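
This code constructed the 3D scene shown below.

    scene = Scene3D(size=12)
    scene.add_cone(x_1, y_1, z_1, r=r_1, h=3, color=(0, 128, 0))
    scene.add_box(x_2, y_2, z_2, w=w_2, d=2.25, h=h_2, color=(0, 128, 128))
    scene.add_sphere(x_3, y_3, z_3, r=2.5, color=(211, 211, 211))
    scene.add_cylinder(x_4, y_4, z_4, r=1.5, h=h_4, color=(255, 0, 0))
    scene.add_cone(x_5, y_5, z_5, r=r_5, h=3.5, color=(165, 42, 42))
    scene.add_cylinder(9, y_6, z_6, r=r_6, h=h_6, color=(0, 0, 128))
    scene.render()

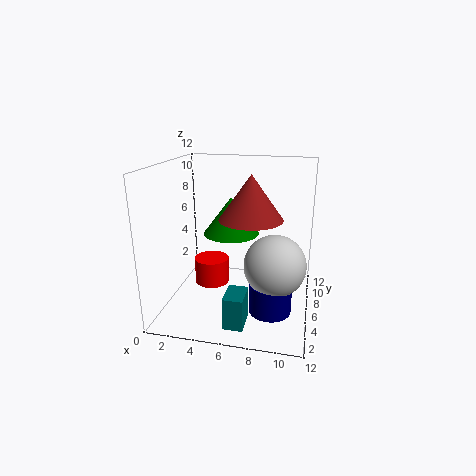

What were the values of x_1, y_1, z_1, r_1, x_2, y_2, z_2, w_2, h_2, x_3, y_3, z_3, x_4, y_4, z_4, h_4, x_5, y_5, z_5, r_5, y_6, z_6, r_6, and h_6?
x_1 = 5.5
y_1 = 5.75
z_1 = 6.5
r_1 = 2.25
x_2 = 6
y_2 = 0.75
z_2 = 0.75
w_2 = 1.5
h_2 = 2.5
x_3 = 9.25
y_3 = 5
z_3 = 4.25
x_4 = 3.5
y_4 = 6.5
z_4 = 1.5
h_4 = 2.25
x_5 = 7.25
y_5 = 5
z_5 = 8
r_5 = 2.5
y_6 = 4.75
z_6 = 0.25
r_6 = 1.75
h_6 = 2.5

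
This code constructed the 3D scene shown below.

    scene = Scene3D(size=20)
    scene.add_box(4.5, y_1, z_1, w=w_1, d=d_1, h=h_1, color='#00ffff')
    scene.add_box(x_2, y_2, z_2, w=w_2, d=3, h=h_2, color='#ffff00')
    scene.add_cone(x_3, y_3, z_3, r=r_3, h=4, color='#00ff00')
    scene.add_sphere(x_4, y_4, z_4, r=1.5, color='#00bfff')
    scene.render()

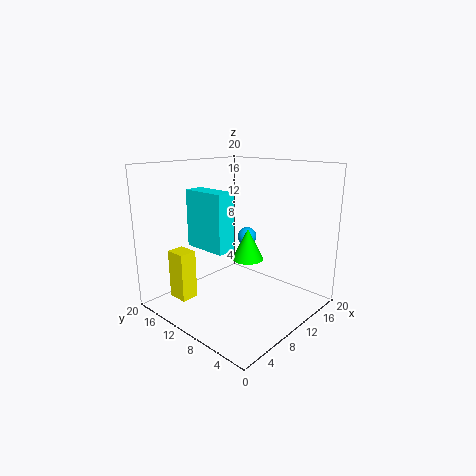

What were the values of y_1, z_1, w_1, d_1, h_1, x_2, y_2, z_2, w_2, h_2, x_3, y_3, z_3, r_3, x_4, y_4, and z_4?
y_1 = 8, z_1 = 9.5, w_1 = 2.5, d_1 = 6, h_1 = 7.5, x_2 = 3.5, y_2 = 14.5, z_2 = 1, w_2 = 2.5, h_2 = 7, x_3 = 8, y_3 = 6.5, z_3 = 8.5, r_3 = 2, x_4 = 16, y_4 = 13.5, z_4 = 8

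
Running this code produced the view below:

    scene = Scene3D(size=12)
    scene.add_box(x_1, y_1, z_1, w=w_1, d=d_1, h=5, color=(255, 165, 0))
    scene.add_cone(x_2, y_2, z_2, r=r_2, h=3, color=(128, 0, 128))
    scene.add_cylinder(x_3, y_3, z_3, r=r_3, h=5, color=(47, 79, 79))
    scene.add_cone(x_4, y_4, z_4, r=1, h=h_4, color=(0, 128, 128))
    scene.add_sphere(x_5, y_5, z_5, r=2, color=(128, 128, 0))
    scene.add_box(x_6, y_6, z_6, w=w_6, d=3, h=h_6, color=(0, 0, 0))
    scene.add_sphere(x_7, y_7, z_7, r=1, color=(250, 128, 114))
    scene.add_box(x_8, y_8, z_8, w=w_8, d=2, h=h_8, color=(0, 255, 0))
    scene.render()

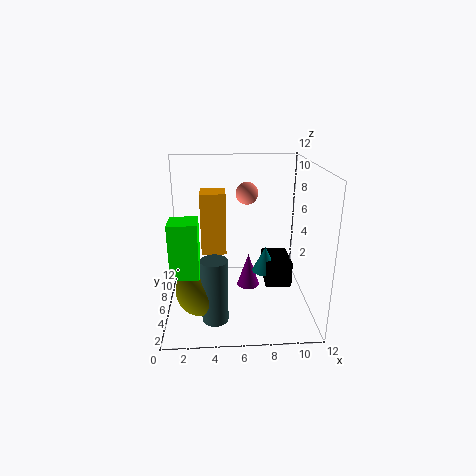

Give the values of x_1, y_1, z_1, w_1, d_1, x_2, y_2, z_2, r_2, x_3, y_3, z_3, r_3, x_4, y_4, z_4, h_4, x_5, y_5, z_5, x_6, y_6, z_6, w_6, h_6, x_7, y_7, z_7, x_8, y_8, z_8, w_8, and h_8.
x_1 = 3; y_1 = 5; z_1 = 5; w_1 = 2; d_1 = 2; x_2 = 7; y_2 = 7; z_2 = 1; r_2 = 1; x_3 = 4; y_3 = 2; z_3 = 1; r_3 = 1; x_4 = 8; y_4 = 4; z_4 = 4; h_4 = 2; x_5 = 3; y_5 = 3; z_5 = 3; x_6 = 8; y_6 = 3; z_6 = 3; w_6 = 2; h_6 = 2; x_7 = 7; y_7 = 9; z_7 = 9; x_8 = 1; y_8 = 1; z_8 = 5; w_8 = 2; h_8 = 4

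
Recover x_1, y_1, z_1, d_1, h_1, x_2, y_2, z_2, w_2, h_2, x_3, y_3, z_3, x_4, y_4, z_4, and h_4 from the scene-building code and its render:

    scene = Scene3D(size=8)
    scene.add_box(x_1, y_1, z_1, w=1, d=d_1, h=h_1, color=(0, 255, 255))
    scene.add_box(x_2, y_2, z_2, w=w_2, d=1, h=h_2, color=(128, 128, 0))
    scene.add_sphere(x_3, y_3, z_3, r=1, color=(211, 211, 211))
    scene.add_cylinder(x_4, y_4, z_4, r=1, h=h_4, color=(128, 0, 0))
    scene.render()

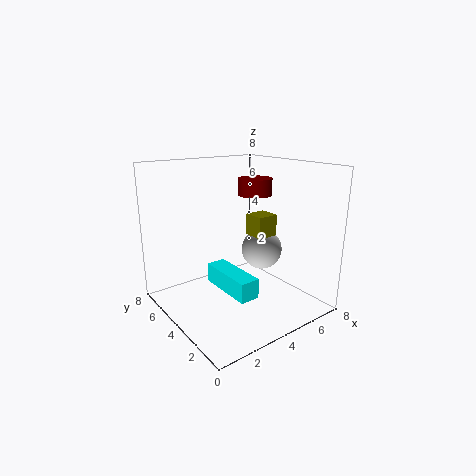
x_1 = 2
y_1 = 1
z_1 = 2
d_1 = 3
h_1 = 1
x_2 = 3
y_2 = 1
z_2 = 5
w_2 = 1
h_2 = 1
x_3 = 4
y_3 = 2
z_3 = 4
x_4 = 6
y_4 = 5
z_4 = 6
h_4 = 1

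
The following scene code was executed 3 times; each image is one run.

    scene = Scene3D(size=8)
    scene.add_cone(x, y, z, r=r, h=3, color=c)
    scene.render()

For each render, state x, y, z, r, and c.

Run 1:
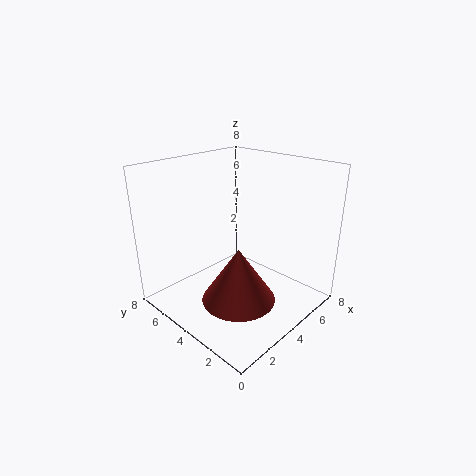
x = 3; y = 3; z = 1; r = 2; c = 'brown'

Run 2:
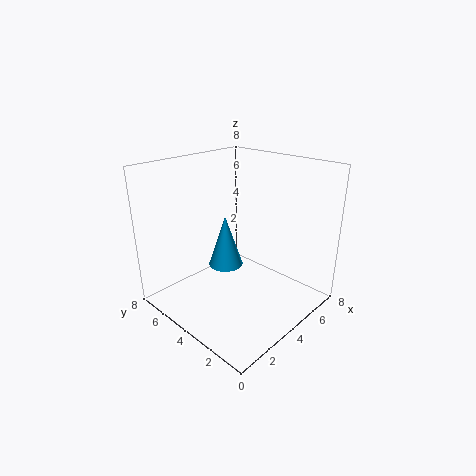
x = 4; y = 5; z = 2; r = 1; c = 'deepskyblue'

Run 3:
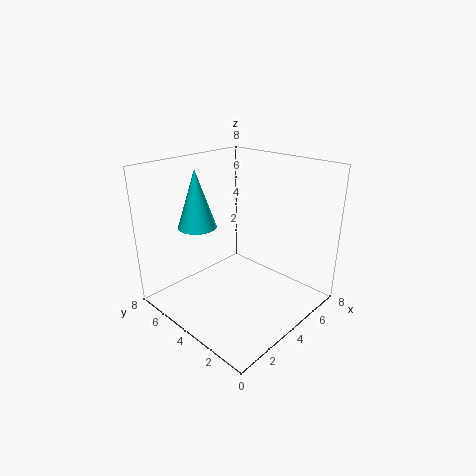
x = 2; y = 5; z = 5; r = 1; c = 'cyan'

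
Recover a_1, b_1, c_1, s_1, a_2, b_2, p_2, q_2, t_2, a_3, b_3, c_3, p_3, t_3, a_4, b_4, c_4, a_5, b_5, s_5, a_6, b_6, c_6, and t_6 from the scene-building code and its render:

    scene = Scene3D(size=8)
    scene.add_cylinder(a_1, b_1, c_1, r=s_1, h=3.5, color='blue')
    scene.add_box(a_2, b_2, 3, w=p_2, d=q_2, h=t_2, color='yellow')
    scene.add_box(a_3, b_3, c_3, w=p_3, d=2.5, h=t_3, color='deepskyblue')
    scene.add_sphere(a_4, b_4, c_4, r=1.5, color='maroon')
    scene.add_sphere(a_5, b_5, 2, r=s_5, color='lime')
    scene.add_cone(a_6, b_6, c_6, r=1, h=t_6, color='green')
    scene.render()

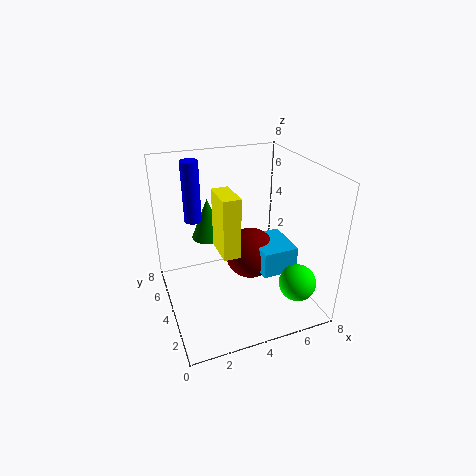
a_1 = 2; b_1 = 6; c_1 = 4.5; s_1 = 0.5; a_2 = 3; b_2 = 3.5; p_2 = 1; q_2 = 2; t_2 = 3.5; a_3 = 5; b_3 = 2.5; c_3 = 2; p_3 = 2; t_3 = 1.5; a_4 = 5; b_4 = 4.5; c_4 = 2.5; a_5 = 6.5; b_5 = 1.5; s_5 = 1; a_6 = 3; b_6 = 6.5; c_6 = 3; t_6 = 2.5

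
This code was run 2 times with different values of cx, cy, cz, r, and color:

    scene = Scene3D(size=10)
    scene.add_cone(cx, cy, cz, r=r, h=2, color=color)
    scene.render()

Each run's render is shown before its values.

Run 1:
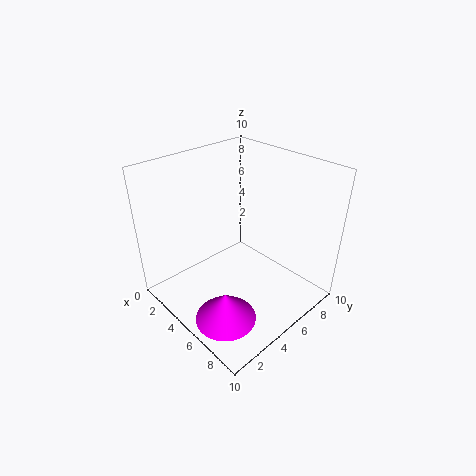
cx = 7; cy = 2; cz = 1; r = 2; color = 'magenta'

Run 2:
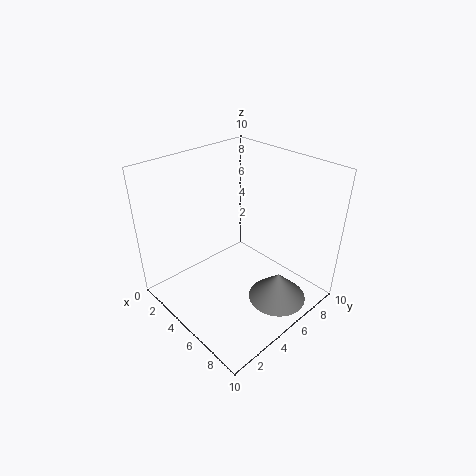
cx = 8; cy = 6; cz = 1; r = 2; color = 'gray'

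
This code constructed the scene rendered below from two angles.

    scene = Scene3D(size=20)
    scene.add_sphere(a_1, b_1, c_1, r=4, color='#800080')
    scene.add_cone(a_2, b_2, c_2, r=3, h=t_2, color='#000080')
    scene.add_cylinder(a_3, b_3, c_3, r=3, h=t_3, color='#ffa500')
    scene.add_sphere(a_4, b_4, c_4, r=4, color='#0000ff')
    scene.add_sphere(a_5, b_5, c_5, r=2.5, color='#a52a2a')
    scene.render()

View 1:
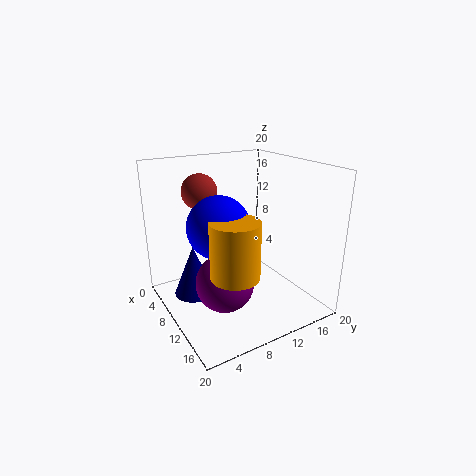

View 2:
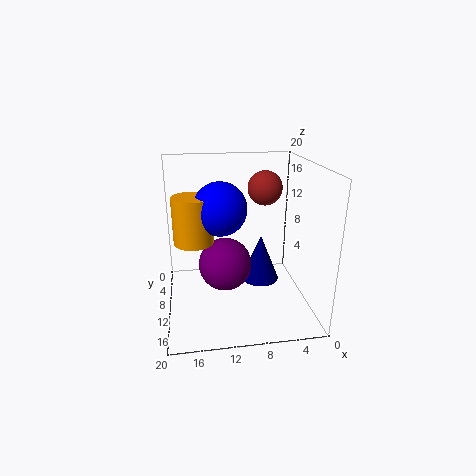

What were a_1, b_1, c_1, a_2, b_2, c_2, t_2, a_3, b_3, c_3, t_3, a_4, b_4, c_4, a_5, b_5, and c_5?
a_1 = 11.5
b_1 = 7
c_1 = 4.5
a_2 = 5.5
b_2 = 5
c_2 = 0.5
t_2 = 7.5
a_3 = 16
b_3 = 6
c_3 = 8
t_3 = 7
a_4 = 12
b_4 = 6
c_4 = 13
a_5 = 5.5
b_5 = 6.5
c_5 = 16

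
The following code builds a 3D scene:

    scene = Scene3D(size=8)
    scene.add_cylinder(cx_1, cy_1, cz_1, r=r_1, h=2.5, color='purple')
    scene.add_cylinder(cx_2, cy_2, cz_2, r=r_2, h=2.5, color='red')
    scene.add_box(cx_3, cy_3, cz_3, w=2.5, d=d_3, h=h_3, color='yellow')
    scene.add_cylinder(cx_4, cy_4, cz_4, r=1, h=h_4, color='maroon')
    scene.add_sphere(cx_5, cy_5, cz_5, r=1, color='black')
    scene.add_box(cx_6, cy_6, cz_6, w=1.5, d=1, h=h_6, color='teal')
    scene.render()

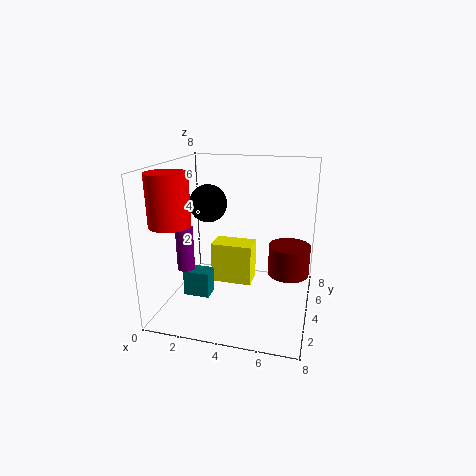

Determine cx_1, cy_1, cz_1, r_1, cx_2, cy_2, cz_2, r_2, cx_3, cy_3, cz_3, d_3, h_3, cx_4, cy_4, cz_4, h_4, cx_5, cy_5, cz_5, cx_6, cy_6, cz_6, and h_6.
cx_1 = 1; cy_1 = 3.5; cz_1 = 2; r_1 = 0.5; cx_2 = 1.5; cy_2 = 1; cz_2 = 5.5; r_2 = 1; cx_3 = 2; cy_3 = 5; cz_3 = 0.5; d_3 = 1.5; h_3 = 2.5; cx_4 = 7; cy_4 = 2.5; cz_4 = 3; h_4 = 1.5; cx_5 = 2.5; cy_5 = 3.5; cz_5 = 6; cx_6 = 1; cy_6 = 3; cz_6 = 0.5; h_6 = 1.5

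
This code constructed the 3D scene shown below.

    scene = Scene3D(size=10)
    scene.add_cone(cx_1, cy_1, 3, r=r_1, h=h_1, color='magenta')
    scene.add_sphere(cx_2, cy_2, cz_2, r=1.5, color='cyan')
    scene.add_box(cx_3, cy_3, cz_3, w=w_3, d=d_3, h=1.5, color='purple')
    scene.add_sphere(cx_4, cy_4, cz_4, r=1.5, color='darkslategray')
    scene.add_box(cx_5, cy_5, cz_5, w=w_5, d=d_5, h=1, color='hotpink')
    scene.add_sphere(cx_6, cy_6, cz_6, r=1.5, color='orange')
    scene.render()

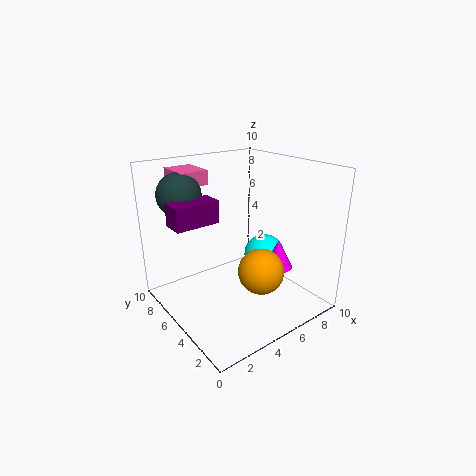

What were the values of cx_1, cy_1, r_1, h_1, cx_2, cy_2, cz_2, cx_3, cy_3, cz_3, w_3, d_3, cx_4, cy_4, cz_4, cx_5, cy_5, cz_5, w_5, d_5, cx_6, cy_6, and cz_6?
cx_1 = 7
cy_1 = 3
r_1 = 1
h_1 = 2
cx_2 = 7.5
cy_2 = 5
cz_2 = 3
cx_3 = 0.5
cy_3 = 5
cz_3 = 6.5
w_3 = 3
d_3 = 1.5
cx_4 = 2
cy_4 = 7.5
cz_4 = 8
cx_5 = 2
cy_5 = 7
cz_5 = 8.5
w_5 = 2
d_5 = 2.5
cx_6 = 5
cy_6 = 2.5
cz_6 = 3.5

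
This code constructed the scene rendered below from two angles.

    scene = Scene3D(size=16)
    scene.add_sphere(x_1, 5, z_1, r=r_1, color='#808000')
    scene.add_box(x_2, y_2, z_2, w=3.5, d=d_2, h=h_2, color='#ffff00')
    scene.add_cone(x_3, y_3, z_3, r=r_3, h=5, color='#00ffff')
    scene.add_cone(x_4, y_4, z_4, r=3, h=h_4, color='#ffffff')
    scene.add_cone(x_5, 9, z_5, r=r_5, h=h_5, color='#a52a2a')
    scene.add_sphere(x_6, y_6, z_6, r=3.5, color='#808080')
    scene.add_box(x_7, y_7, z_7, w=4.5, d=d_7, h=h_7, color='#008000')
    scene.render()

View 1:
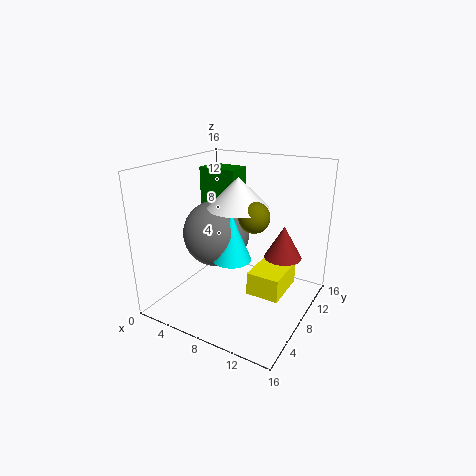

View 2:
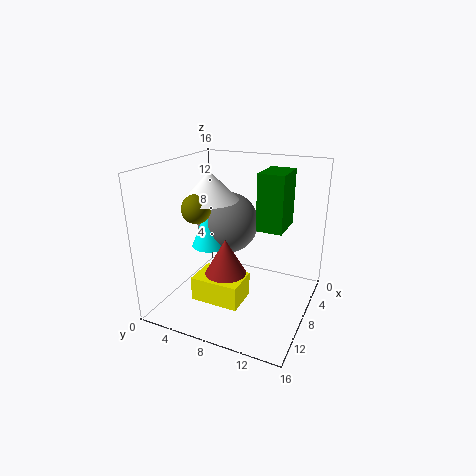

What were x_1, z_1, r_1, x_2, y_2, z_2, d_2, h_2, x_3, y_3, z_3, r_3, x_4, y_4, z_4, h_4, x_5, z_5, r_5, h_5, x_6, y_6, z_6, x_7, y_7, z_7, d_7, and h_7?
x_1 = 11.5
z_1 = 12
r_1 = 1.5
x_2 = 10.5
y_2 = 5.5
z_2 = 3
d_2 = 5
h_2 = 2.5
x_3 = 9
y_3 = 5
z_3 = 7
r_3 = 2
x_4 = 9.5
y_4 = 5.5
z_4 = 12.5
h_4 = 3
x_5 = 13
z_5 = 6.5
r_5 = 2
h_5 = 3.5
x_6 = 6.5
y_6 = 6
z_6 = 9
x_7 = 2
y_7 = 9.5
z_7 = 8.5
d_7 = 3
h_7 = 6.5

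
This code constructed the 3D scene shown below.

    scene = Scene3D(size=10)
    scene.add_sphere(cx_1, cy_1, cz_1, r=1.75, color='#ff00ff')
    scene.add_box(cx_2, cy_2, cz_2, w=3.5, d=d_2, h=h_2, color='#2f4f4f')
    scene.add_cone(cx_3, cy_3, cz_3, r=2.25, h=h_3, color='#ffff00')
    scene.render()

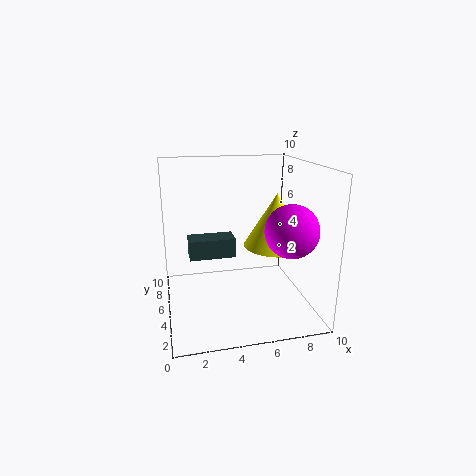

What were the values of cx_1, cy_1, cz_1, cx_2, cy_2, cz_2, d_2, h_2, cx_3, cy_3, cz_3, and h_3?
cx_1 = 8
cy_1 = 2.75
cz_1 = 6
cx_2 = 1.75
cy_2 = 6.75
cz_2 = 2.75
d_2 = 1.75
h_2 = 1.5
cx_3 = 7.75
cy_3 = 5
cz_3 = 4.25
h_3 = 3.75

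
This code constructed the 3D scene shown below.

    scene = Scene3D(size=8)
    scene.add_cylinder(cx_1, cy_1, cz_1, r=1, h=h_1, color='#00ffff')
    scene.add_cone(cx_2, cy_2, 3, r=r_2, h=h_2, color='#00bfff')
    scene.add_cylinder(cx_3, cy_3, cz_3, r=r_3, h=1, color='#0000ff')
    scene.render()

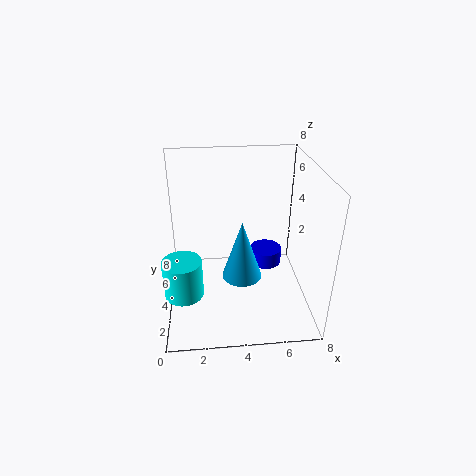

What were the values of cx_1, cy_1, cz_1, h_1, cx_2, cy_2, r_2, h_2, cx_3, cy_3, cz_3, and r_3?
cx_1 = 1; cy_1 = 2; cz_1 = 2; h_1 = 2; cx_2 = 4; cy_2 = 2; r_2 = 1; h_2 = 3; cx_3 = 6; cy_3 = 6; cz_3 = 1; r_3 = 1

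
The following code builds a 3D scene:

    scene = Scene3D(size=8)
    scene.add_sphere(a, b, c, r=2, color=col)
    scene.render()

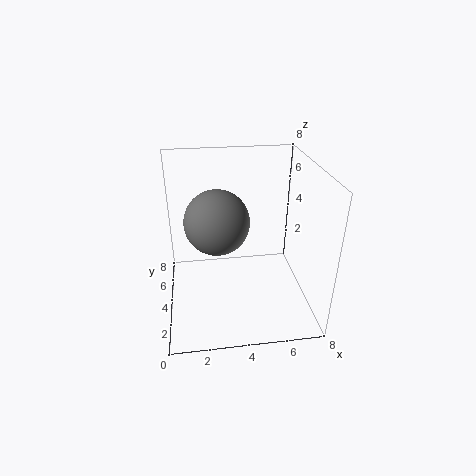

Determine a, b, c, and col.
a = 3; b = 6; c = 4; col = 'gray'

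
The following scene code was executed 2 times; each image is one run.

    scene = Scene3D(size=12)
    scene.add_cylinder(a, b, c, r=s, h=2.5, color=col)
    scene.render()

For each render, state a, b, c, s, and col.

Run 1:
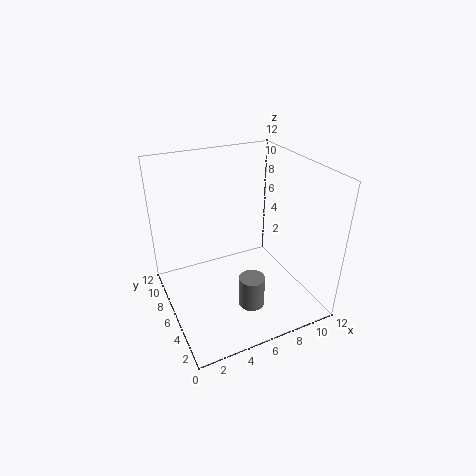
a = 5.5
b = 2.5
c = 2
s = 1
col = 'gray'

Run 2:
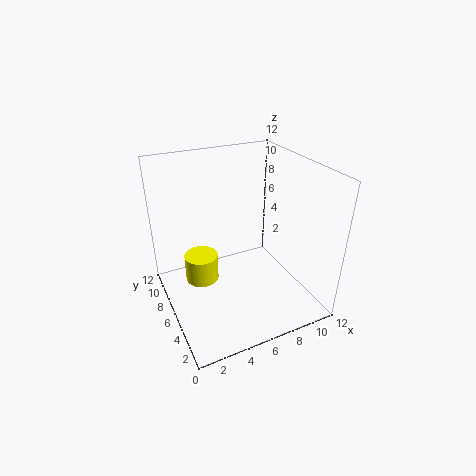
a = 3.5
b = 8.5
c = 1
s = 1.5
col = 'yellow'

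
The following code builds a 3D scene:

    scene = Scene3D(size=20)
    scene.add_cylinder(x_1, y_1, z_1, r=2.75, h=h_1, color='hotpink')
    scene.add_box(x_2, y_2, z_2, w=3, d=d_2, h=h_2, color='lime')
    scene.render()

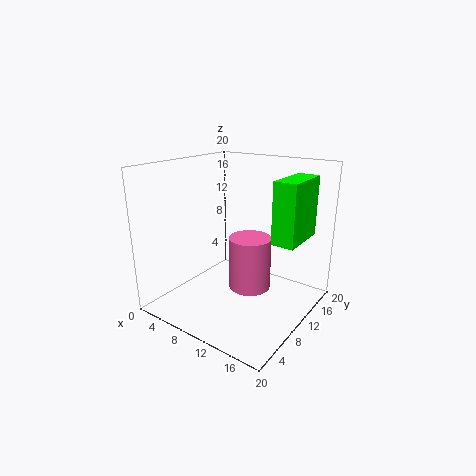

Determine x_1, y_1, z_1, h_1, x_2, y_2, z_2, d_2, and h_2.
x_1 = 13, y_1 = 8.5, z_1 = 4.25, h_1 = 7, x_2 = 15.75, y_2 = 9, z_2 = 10.75, d_2 = 6.75, h_2 = 8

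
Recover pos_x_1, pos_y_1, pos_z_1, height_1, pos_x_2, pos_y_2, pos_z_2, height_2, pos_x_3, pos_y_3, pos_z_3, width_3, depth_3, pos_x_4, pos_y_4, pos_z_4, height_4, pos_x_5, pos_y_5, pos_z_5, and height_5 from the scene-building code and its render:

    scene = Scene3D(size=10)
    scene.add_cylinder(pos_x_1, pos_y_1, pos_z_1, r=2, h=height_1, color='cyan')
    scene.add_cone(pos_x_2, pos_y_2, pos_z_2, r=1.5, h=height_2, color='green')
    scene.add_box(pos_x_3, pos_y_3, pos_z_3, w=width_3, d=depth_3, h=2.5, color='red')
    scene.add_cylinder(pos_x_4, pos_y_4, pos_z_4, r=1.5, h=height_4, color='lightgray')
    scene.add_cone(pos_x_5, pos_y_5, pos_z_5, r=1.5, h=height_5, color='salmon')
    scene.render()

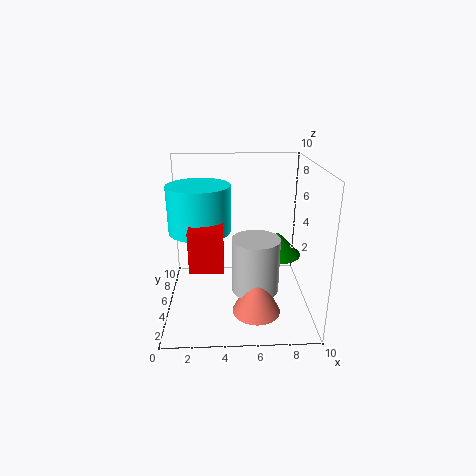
pos_x_1 = 2.5; pos_y_1 = 4; pos_z_1 = 6; height_1 = 3; pos_x_2 = 7.5; pos_y_2 = 3.5; pos_z_2 = 4.5; height_2 = 1.5; pos_x_3 = 2; pos_y_3 = 1; pos_z_3 = 4.5; width_3 = 2; depth_3 = 3; pos_x_4 = 6; pos_y_4 = 2.5; pos_z_4 = 2.5; height_4 = 3.5; pos_x_5 = 6; pos_y_5 = 1.5; pos_z_5 = 1.5; height_5 = 3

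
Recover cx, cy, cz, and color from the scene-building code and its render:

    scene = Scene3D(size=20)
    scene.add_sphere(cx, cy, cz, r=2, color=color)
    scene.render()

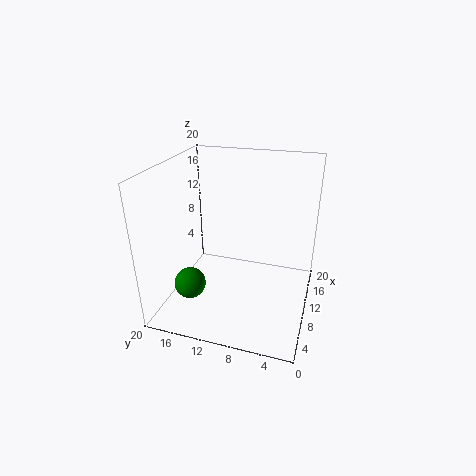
cx = 3.5
cy = 14.5
cz = 6
color = 'green'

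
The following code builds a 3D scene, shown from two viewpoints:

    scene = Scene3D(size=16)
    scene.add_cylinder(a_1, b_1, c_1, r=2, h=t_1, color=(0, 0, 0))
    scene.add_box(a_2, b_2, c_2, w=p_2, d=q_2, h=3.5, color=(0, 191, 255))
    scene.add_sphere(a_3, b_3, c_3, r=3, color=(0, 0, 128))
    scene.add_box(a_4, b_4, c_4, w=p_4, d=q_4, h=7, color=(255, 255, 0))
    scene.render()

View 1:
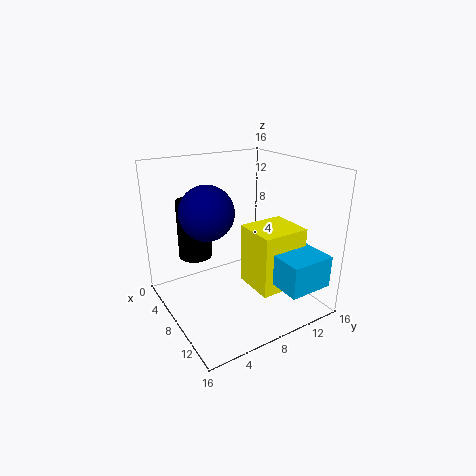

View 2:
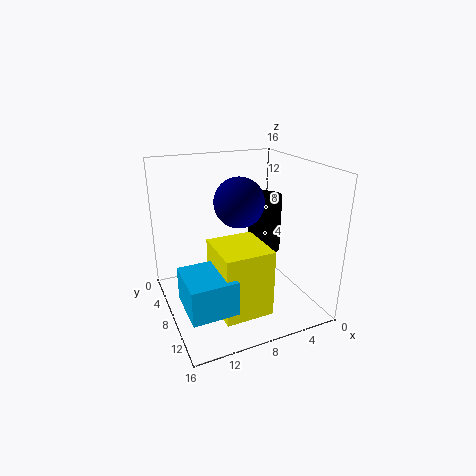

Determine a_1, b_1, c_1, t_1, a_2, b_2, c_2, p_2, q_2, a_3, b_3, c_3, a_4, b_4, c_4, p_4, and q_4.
a_1 = 3
b_1 = 5
c_1 = 4.5
t_1 = 7
a_2 = 11
b_2 = 10
c_2 = 3.5
p_2 = 4.5
q_2 = 5
a_3 = 6.5
b_3 = 5
c_3 = 11
a_4 = 7
b_4 = 9
c_4 = 2
p_4 = 5
q_4 = 5.5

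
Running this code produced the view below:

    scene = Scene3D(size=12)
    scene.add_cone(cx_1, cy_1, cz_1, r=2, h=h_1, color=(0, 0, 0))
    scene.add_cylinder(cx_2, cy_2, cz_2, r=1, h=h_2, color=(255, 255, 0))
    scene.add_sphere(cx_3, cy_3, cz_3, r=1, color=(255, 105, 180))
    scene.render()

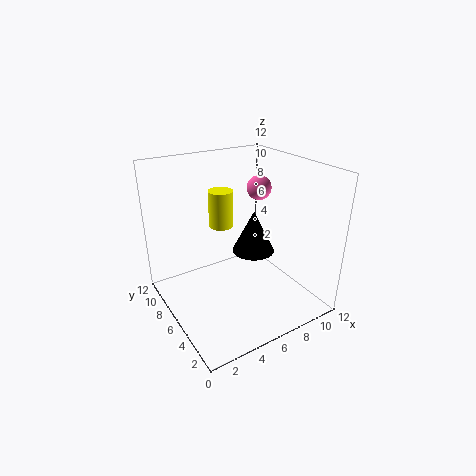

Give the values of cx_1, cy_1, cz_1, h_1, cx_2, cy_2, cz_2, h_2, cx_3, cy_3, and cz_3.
cx_1 = 9, cy_1 = 8, cz_1 = 3, h_1 = 4, cx_2 = 5, cy_2 = 7, cz_2 = 7, h_2 = 3, cx_3 = 8, cy_3 = 6, cz_3 = 10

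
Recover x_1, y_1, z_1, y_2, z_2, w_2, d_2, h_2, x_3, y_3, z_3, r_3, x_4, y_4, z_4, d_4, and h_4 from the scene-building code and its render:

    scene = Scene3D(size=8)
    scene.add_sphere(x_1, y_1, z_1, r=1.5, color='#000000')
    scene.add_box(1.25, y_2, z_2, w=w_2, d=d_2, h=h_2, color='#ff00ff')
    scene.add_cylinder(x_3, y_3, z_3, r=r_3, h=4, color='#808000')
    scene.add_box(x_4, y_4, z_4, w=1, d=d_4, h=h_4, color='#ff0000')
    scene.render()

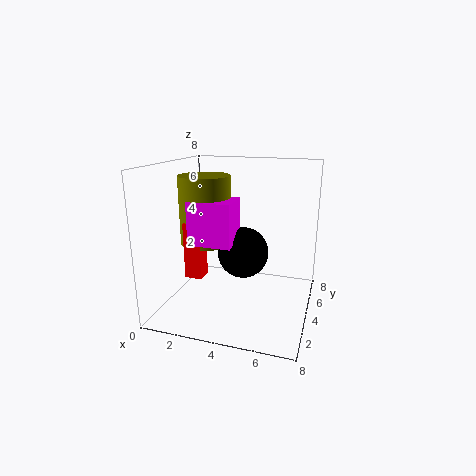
x_1 = 4; y_1 = 5; z_1 = 2.75; y_2 = 3.25; z_2 = 3.5; w_2 = 2.5; d_2 = 2; h_2 = 2.5; x_3 = 1.75; y_3 = 4.75; z_3 = 3.25; r_3 = 1.5; x_4 = 1; y_4 = 3.25; z_4 = 1.5; d_4 = 1; h_4 = 3.25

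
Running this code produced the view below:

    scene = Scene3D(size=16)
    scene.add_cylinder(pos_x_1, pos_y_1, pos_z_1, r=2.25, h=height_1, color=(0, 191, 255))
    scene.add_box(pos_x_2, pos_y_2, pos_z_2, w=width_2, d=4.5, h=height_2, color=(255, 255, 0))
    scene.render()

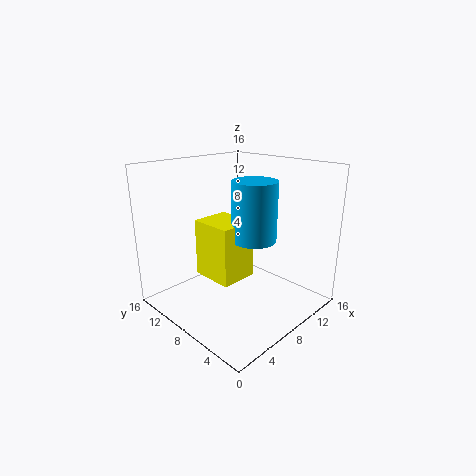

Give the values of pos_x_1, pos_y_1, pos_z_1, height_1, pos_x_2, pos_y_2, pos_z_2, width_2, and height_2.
pos_x_1 = 7; pos_y_1 = 4.75; pos_z_1 = 9; height_1 = 6; pos_x_2 = 3.5; pos_y_2 = 5.25; pos_z_2 = 4.75; width_2 = 4; height_2 = 6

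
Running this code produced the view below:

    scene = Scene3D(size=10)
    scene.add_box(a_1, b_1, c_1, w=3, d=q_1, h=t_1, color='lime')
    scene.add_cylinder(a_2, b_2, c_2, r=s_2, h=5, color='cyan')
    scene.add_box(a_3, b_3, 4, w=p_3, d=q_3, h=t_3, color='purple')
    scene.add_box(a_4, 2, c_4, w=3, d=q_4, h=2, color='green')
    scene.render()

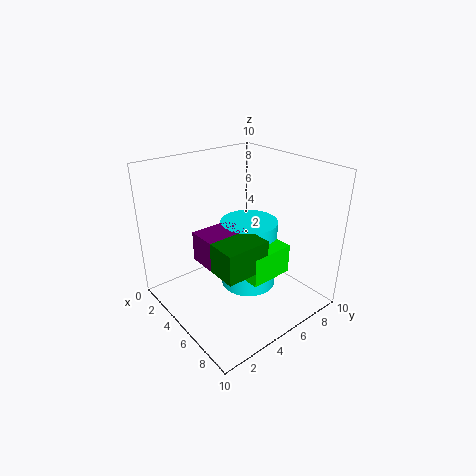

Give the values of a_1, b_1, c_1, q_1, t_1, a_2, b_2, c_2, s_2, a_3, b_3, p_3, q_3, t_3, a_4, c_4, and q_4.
a_1 = 5; b_1 = 4; c_1 = 3; q_1 = 3; t_1 = 2; a_2 = 5; b_2 = 6; c_2 = 1; s_2 = 2; a_3 = 4; b_3 = 2; p_3 = 2; q_3 = 3; t_3 = 2; a_4 = 5; c_4 = 4; q_4 = 3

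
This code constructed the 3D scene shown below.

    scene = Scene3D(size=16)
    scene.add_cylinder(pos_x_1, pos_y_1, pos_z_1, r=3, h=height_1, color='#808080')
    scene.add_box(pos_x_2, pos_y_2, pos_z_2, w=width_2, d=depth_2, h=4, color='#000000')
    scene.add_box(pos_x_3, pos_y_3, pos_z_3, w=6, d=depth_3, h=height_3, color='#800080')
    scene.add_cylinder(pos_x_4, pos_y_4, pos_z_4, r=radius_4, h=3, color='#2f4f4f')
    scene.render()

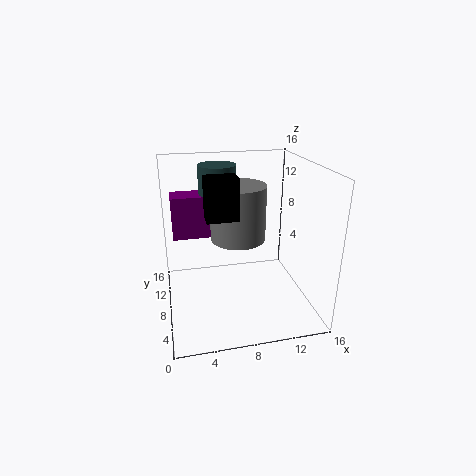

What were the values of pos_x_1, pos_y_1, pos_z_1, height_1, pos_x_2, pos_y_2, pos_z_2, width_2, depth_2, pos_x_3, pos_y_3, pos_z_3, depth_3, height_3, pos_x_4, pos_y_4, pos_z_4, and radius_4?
pos_x_1 = 8, pos_y_1 = 8, pos_z_1 = 8, height_1 = 6, pos_x_2 = 4, pos_y_2 = 3, pos_z_2 = 12, width_2 = 3, depth_2 = 2, pos_x_3 = 1, pos_y_3 = 11, pos_z_3 = 7, depth_3 = 3, height_3 = 5, pos_x_4 = 6, pos_y_4 = 9, pos_z_4 = 13, radius_4 = 2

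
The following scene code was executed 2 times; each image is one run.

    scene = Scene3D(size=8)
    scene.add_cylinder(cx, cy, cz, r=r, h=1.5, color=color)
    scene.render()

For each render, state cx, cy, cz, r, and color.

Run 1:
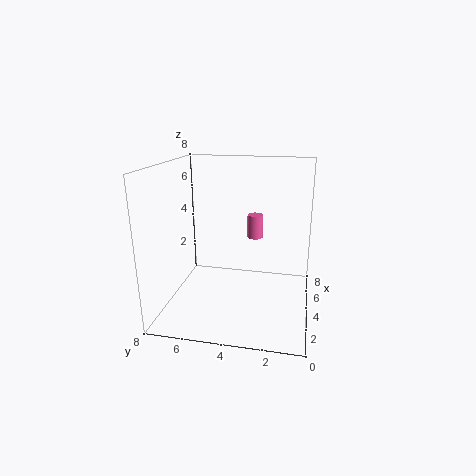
cx = 7
cy = 3.5
cz = 3
r = 0.5
color = 'hotpink'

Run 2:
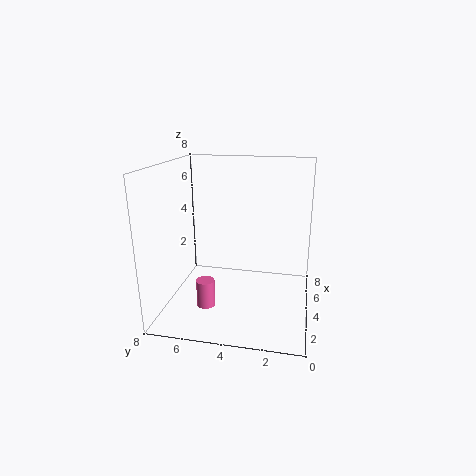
cx = 2.5
cy = 5.5
cz = 0.5
r = 0.5
color = 'hotpink'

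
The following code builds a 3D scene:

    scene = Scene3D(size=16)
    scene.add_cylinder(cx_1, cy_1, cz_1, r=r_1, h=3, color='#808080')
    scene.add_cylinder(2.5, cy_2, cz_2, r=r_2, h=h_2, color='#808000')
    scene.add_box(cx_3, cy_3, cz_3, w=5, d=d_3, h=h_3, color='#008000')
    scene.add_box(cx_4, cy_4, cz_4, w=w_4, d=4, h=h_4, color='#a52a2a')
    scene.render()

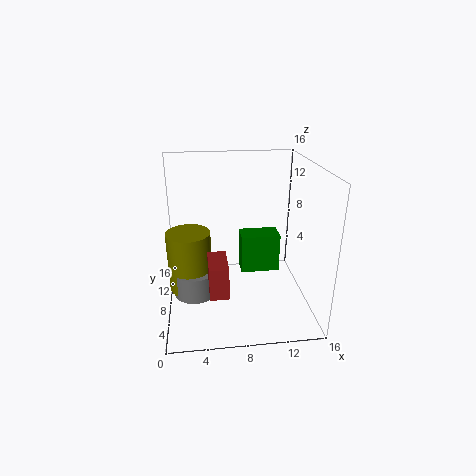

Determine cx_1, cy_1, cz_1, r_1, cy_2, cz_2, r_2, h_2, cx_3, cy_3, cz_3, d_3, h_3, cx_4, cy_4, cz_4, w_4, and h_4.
cx_1 = 3; cy_1 = 8.5; cz_1 = 1; r_1 = 2.5; cy_2 = 9; cz_2 = 1.5; r_2 = 2.5; h_2 = 7; cx_3 = 9; cy_3 = 12; cz_3 = 1; d_3 = 3; h_3 = 5; cx_4 = 4.5; cy_4 = 3; cz_4 = 3.5; w_4 = 2; h_4 = 3.5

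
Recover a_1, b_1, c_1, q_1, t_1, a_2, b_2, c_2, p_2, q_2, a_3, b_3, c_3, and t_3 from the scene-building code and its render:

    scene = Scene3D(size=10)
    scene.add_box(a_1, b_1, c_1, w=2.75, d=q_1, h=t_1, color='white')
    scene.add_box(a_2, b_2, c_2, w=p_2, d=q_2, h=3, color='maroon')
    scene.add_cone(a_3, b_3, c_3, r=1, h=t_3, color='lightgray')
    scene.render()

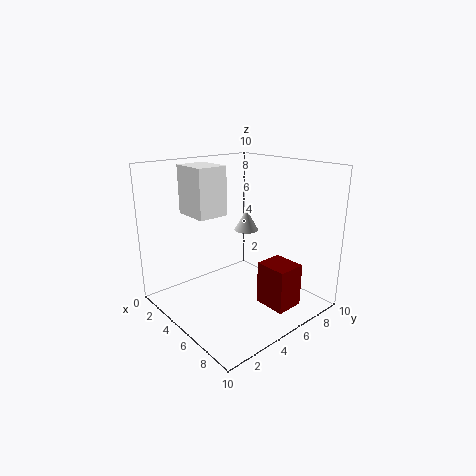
a_1 = 0.75
b_1 = 3
c_1 = 6.25
q_1 = 2.25
t_1 = 3.5
a_2 = 6.5
b_2 = 5.5
c_2 = 0.5
p_2 = 2.25
q_2 = 2
a_3 = 2
b_3 = 8.5
c_3 = 4
t_3 = 1.75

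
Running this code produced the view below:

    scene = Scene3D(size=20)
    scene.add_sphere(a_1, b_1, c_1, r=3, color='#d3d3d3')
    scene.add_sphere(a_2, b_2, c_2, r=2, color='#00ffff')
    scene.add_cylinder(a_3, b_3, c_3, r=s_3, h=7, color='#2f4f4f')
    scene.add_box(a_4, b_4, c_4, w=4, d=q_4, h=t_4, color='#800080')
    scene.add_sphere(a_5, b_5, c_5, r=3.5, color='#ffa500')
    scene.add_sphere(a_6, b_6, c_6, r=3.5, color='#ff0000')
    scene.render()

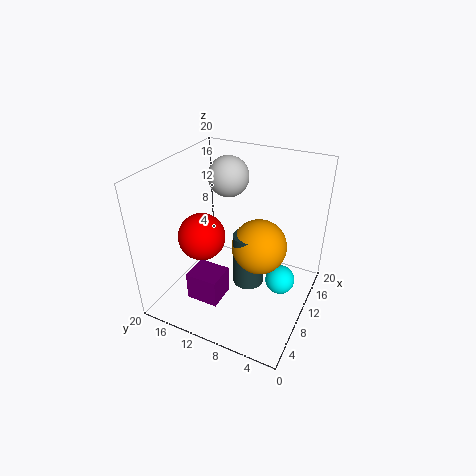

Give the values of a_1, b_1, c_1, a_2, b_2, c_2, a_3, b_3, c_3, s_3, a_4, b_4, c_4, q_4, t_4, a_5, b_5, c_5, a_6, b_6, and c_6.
a_1 = 15
b_1 = 14
c_1 = 16.5
a_2 = 10
b_2 = 3.5
c_2 = 5
a_3 = 7
b_3 = 7
c_3 = 6
s_3 = 2
a_4 = 4
b_4 = 10.5
c_4 = 2
q_4 = 4.5
t_4 = 4
a_5 = 8
b_5 = 6
c_5 = 11
a_6 = 10
b_6 = 16
c_6 = 8.5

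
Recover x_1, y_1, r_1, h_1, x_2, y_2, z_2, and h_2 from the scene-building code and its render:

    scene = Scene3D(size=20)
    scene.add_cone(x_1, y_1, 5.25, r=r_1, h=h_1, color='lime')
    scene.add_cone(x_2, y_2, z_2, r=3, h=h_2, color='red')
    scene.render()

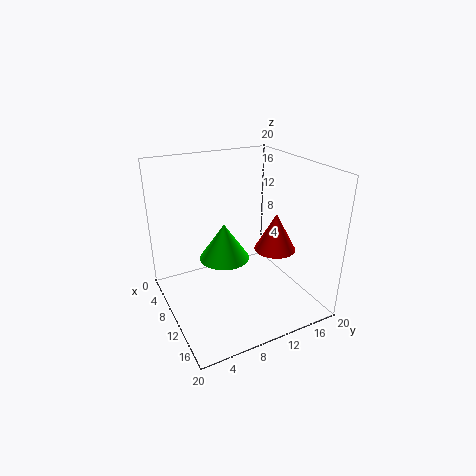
x_1 = 6.5, y_1 = 9.5, r_1 = 3.75, h_1 = 5.5, x_2 = 10.75, y_2 = 15.75, z_2 = 7.25, h_2 = 5.5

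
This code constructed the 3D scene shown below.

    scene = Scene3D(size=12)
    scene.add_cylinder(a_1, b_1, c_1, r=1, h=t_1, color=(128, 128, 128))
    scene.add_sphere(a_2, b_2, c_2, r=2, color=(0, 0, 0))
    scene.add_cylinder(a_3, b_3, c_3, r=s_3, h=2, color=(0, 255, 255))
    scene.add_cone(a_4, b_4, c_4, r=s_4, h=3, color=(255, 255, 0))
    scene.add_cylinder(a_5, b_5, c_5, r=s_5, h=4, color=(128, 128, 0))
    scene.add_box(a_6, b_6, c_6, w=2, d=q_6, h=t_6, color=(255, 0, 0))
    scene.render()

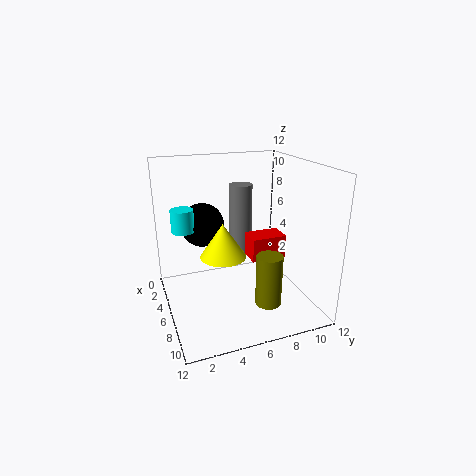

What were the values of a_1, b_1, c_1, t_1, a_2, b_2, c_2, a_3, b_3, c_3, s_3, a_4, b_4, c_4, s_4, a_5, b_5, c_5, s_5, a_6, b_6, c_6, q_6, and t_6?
a_1 = 4; b_1 = 7; c_1 = 4; t_1 = 6; a_2 = 2; b_2 = 4; c_2 = 6; a_3 = 3; b_3 = 2; c_3 = 6; s_3 = 1; a_4 = 5; b_4 = 5; c_4 = 4; s_4 = 2; a_5 = 10; b_5 = 7; c_5 = 2; s_5 = 1; a_6 = 5; b_6 = 7; c_6 = 4; q_6 = 3; t_6 = 2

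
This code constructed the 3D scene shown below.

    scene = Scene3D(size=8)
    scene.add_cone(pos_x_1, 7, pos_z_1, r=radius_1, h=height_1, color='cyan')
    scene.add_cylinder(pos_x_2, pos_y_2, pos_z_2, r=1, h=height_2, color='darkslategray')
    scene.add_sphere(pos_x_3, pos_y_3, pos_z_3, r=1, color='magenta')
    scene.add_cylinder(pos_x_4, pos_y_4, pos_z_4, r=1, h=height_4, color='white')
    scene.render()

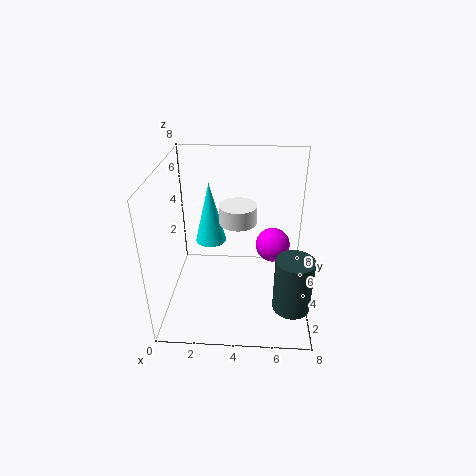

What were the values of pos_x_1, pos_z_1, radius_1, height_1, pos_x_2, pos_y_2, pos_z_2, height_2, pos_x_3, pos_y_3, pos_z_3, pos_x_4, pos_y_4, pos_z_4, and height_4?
pos_x_1 = 2; pos_z_1 = 2; radius_1 = 1; height_1 = 4; pos_x_2 = 7; pos_y_2 = 2; pos_z_2 = 1; height_2 = 3; pos_x_3 = 6; pos_y_3 = 5; pos_z_3 = 3; pos_x_4 = 4; pos_y_4 = 4; pos_z_4 = 5; height_4 = 1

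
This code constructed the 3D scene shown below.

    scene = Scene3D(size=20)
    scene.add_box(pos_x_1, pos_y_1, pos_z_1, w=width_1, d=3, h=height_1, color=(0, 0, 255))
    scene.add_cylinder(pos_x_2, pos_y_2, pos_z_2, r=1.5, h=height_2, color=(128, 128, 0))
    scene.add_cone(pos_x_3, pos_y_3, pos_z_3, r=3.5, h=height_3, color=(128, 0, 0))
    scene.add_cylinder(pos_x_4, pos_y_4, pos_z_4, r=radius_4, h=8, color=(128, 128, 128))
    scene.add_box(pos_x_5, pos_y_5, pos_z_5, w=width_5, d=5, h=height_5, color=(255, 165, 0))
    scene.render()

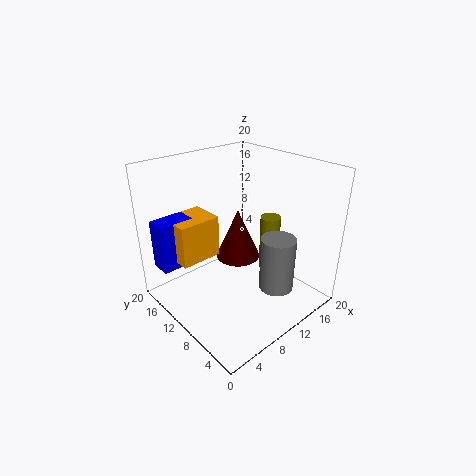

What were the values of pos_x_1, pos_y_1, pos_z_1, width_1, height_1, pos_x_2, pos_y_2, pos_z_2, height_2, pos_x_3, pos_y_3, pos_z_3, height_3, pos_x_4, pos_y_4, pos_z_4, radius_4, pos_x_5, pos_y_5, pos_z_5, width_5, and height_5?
pos_x_1 = 1
pos_y_1 = 15
pos_z_1 = 5.5
width_1 = 5
height_1 = 7
pos_x_2 = 16
pos_y_2 = 9.5
pos_z_2 = 3
height_2 = 8.5
pos_x_3 = 14
pos_y_3 = 14.5
pos_z_3 = 3.5
height_3 = 8
pos_x_4 = 14
pos_y_4 = 6
pos_z_4 = 2
radius_4 = 2.5
pos_x_5 = 3
pos_y_5 = 13
pos_z_5 = 6.5
width_5 = 6
height_5 = 6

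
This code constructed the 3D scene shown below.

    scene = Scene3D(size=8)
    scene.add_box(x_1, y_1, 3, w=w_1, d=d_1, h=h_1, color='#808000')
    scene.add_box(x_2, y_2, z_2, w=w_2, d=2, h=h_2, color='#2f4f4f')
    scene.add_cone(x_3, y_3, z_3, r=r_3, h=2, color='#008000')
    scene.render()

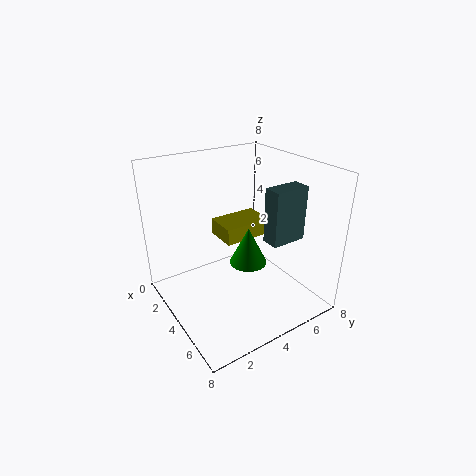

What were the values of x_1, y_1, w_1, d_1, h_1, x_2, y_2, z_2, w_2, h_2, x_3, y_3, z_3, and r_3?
x_1 = 1; y_1 = 4; w_1 = 2; d_1 = 3; h_1 = 1; x_2 = 5; y_2 = 5; z_2 = 4; w_2 = 1; h_2 = 3; x_3 = 5; y_3 = 4; z_3 = 3; r_3 = 1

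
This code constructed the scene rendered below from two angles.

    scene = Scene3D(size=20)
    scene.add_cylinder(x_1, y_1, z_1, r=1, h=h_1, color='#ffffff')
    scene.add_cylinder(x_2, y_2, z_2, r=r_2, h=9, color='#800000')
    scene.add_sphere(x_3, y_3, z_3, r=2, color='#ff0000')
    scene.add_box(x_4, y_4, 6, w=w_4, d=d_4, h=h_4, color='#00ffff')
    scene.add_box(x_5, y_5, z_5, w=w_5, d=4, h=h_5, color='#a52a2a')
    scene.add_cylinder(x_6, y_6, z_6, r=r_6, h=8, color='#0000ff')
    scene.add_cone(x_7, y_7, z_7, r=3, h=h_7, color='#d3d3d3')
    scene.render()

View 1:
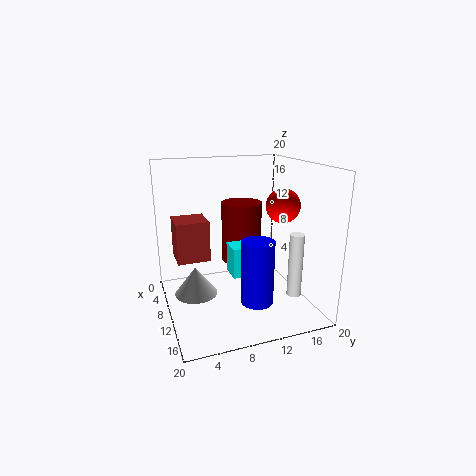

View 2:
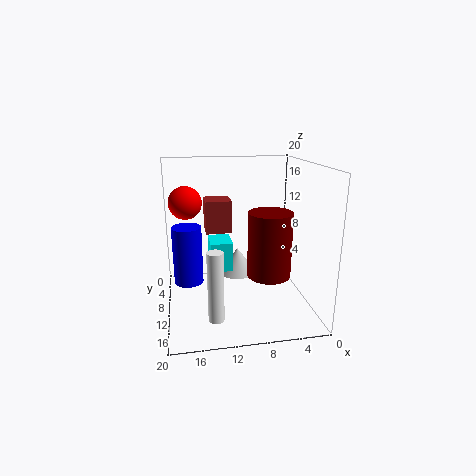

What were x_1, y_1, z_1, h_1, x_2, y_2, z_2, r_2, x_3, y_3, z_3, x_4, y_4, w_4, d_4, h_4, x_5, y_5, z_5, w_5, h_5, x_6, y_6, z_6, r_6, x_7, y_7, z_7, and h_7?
x_1 = 14
y_1 = 17
z_1 = 2
h_1 = 9
x_2 = 6
y_2 = 12
z_2 = 5
r_2 = 3
x_3 = 17
y_3 = 13
z_3 = 16
x_4 = 11
y_4 = 8
w_4 = 3
d_4 = 4
h_4 = 4
x_5 = 10
y_5 = 1
z_5 = 9
w_5 = 4
h_5 = 5
x_6 = 17
y_6 = 10
z_6 = 4
r_6 = 2
x_7 = 9
y_7 = 4
z_7 = 2
h_7 = 4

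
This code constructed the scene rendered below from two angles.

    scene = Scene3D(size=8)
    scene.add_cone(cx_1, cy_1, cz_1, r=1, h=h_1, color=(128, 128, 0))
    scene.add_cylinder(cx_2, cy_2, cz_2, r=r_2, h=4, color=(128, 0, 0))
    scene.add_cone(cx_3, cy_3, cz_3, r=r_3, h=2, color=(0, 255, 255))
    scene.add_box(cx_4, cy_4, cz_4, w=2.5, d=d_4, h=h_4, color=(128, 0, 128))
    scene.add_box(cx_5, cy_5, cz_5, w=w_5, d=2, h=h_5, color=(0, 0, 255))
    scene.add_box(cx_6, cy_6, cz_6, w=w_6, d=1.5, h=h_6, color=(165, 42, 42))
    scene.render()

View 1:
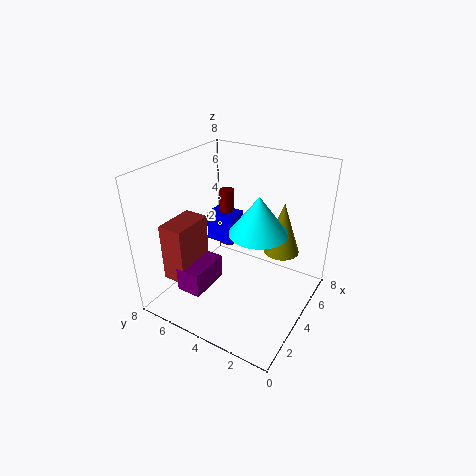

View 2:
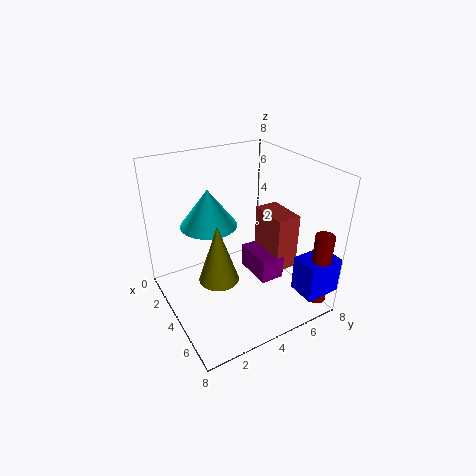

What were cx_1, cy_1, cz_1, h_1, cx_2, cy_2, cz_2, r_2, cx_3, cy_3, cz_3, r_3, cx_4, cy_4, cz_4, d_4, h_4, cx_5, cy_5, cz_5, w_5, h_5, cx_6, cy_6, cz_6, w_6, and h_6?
cx_1 = 5.5
cy_1 = 2
cz_1 = 3
h_1 = 3
cx_2 = 7.5
cy_2 = 7
cz_2 = 1
r_2 = 0.5
cx_3 = 3.5
cy_3 = 2.5
cz_3 = 5
r_3 = 1.5
cx_4 = 2
cy_4 = 5.5
cz_4 = 0.5
d_4 = 1.5
h_4 = 1.5
cx_5 = 6.5
cy_5 = 6
cz_5 = 1.5
w_5 = 1.5
h_5 = 2
cx_6 = 2
cy_6 = 6.5
cz_6 = 1
w_6 = 2.5
h_6 = 3.5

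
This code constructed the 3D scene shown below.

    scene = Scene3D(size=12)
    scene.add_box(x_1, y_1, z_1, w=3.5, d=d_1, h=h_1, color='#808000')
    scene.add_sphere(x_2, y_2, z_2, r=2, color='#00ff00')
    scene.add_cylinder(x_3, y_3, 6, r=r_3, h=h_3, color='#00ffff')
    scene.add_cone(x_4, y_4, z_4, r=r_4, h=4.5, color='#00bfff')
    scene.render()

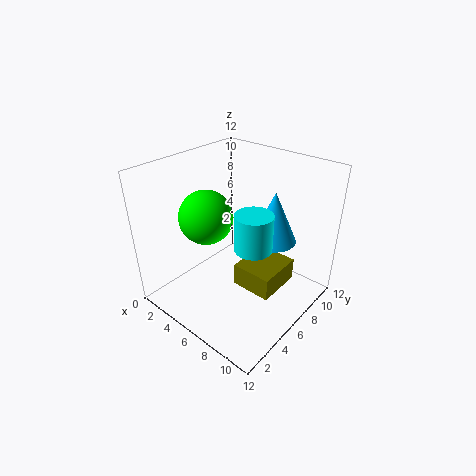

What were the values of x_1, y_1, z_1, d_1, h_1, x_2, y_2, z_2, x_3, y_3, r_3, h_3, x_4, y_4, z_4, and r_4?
x_1 = 6
y_1 = 5.5
z_1 = 1.5
d_1 = 4
h_1 = 2
x_2 = 5.5
y_2 = 3
z_2 = 9
x_3 = 8
y_3 = 5.5
r_3 = 1.5
h_3 = 3
x_4 = 7.5
y_4 = 9
z_4 = 5
r_4 = 2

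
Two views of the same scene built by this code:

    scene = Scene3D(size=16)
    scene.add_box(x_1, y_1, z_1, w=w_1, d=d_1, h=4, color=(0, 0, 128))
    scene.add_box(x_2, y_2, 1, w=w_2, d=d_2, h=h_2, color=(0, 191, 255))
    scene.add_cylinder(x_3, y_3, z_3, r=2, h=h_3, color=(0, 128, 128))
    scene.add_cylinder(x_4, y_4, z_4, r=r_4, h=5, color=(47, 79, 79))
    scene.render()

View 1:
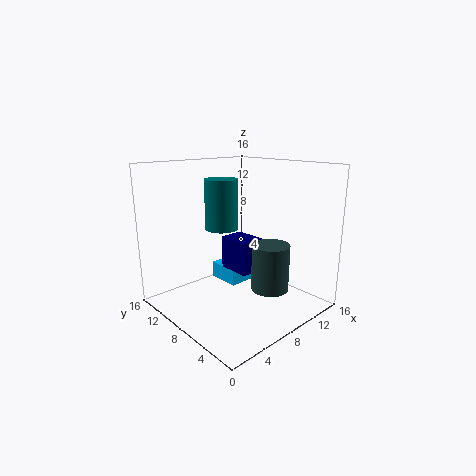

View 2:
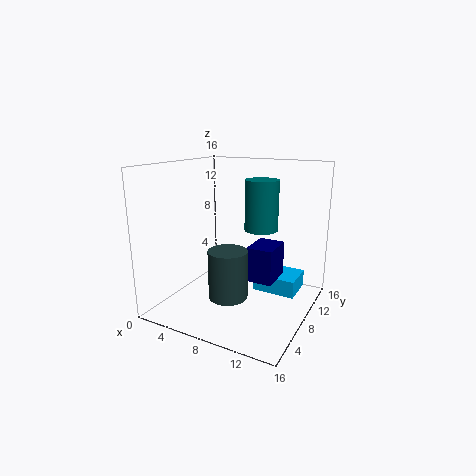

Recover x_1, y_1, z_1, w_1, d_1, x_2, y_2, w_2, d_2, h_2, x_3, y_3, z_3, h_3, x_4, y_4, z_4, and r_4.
x_1 = 9, y_1 = 8, z_1 = 3, w_1 = 3, d_1 = 4, x_2 = 9, y_2 = 10, w_2 = 5, d_2 = 4, h_2 = 2, x_3 = 9, y_3 = 12, z_3 = 8, h_3 = 6, x_4 = 9, y_4 = 4, z_4 = 3, r_4 = 2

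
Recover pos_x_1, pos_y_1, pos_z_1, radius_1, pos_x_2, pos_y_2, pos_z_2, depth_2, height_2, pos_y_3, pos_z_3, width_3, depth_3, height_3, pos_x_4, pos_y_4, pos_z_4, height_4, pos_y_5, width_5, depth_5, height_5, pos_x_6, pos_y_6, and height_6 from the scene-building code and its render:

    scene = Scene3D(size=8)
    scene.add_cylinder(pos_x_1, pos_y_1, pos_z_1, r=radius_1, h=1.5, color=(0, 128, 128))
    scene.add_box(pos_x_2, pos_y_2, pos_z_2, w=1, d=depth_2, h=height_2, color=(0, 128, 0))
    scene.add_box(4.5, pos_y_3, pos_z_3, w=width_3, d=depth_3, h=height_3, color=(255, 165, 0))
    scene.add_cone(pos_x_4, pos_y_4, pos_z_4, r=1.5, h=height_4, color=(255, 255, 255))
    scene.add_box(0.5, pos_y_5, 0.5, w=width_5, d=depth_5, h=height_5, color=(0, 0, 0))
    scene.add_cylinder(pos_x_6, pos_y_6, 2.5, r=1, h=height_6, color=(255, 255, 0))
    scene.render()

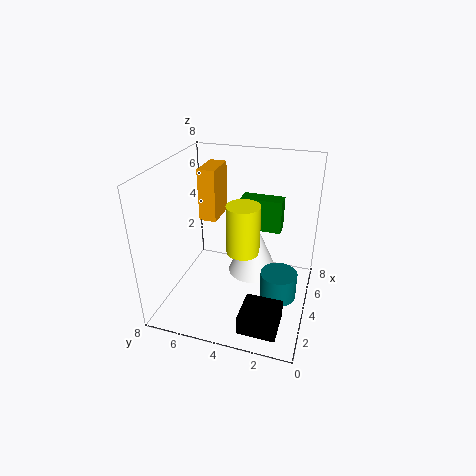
pos_x_1 = 3.5
pos_y_1 = 1.5
pos_z_1 = 1
radius_1 = 1
pos_x_2 = 6
pos_y_2 = 2
pos_z_2 = 3.5
depth_2 = 2.5
height_2 = 2
pos_y_3 = 5.5
pos_z_3 = 4.5
width_3 = 2
depth_3 = 1
height_3 = 3
pos_x_4 = 5.5
pos_y_4 = 3.5
pos_z_4 = 1
height_4 = 3.5
pos_y_5 = 1
width_5 = 2
depth_5 = 2
height_5 = 1
pos_x_6 = 5
pos_y_6 = 4
height_6 = 3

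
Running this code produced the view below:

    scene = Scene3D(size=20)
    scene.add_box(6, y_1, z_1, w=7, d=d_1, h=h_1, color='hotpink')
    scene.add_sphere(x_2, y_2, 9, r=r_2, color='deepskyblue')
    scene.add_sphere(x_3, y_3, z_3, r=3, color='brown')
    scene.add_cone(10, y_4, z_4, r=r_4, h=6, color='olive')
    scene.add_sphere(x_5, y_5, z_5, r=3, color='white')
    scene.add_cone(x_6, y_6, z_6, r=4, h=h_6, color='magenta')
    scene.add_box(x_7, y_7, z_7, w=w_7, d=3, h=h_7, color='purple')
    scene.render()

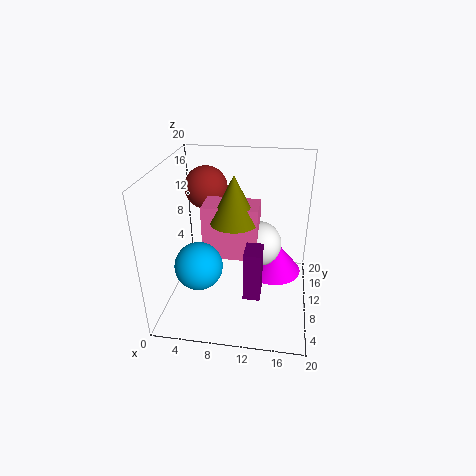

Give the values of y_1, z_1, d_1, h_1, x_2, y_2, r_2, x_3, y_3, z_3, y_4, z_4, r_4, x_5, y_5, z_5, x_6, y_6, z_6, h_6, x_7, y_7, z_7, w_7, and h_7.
y_1 = 6; z_1 = 9; d_1 = 4; h_1 = 7; x_2 = 6; y_2 = 4; r_2 = 3; x_3 = 5; y_3 = 13; z_3 = 16; y_4 = 7; z_4 = 14; r_4 = 3; x_5 = 13; y_5 = 9; z_5 = 10; x_6 = 15; y_6 = 12; z_6 = 4; h_6 = 5; x_7 = 12; y_7 = 1; z_7 = 7; w_7 = 2; h_7 = 6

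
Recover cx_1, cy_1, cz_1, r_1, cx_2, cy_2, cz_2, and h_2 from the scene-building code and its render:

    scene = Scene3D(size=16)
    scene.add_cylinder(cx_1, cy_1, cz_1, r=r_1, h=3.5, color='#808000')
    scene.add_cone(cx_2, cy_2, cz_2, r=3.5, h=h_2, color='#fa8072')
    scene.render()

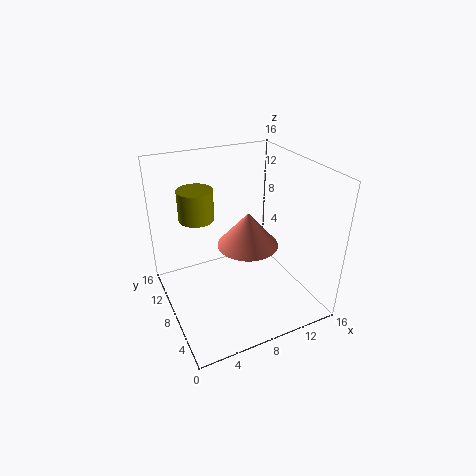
cx_1 = 4.5, cy_1 = 11.5, cz_1 = 9.5, r_1 = 2, cx_2 = 9.5, cy_2 = 8.5, cz_2 = 6.5, h_2 = 4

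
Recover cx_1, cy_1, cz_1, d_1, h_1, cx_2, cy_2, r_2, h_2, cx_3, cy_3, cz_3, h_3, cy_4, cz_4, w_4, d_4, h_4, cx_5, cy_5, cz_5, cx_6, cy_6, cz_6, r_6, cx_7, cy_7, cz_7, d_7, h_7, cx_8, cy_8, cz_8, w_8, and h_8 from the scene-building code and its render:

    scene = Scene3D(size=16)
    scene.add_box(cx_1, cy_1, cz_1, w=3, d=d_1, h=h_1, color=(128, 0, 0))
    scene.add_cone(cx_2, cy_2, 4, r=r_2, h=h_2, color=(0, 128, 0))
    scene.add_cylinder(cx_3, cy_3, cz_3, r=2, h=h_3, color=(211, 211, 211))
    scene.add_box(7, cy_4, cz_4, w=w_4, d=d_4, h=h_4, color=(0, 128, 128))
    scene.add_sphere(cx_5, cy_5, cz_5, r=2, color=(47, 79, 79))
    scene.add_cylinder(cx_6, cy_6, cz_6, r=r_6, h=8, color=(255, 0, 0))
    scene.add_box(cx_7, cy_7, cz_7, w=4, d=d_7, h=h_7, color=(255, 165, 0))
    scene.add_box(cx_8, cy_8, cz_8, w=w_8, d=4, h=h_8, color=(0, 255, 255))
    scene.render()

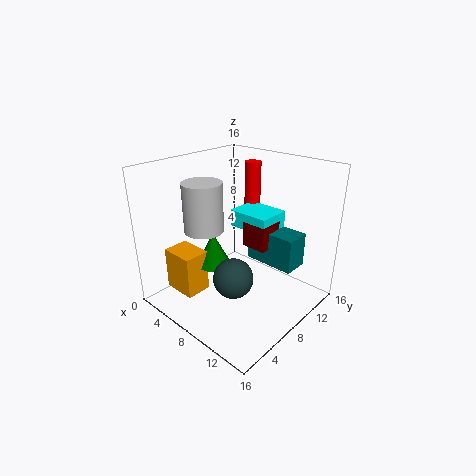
cx_1 = 7, cy_1 = 10, cz_1 = 6, d_1 = 3, h_1 = 3, cx_2 = 5, cy_2 = 7, r_2 = 2, h_2 = 4, cx_3 = 7, cy_3 = 4, cz_3 = 10, h_3 = 5, cy_4 = 11, cz_4 = 4, w_4 = 6, d_4 = 3, h_4 = 4, cx_5 = 11, cy_5 = 4, cz_5 = 6, cx_6 = 5, cy_6 = 14, cz_6 = 7, r_6 = 1, cx_7 = 1, cy_7 = 3, cz_7 = 1, d_7 = 3, h_7 = 5, cx_8 = 5, cy_8 = 10, cz_8 = 8, w_8 = 5, h_8 = 2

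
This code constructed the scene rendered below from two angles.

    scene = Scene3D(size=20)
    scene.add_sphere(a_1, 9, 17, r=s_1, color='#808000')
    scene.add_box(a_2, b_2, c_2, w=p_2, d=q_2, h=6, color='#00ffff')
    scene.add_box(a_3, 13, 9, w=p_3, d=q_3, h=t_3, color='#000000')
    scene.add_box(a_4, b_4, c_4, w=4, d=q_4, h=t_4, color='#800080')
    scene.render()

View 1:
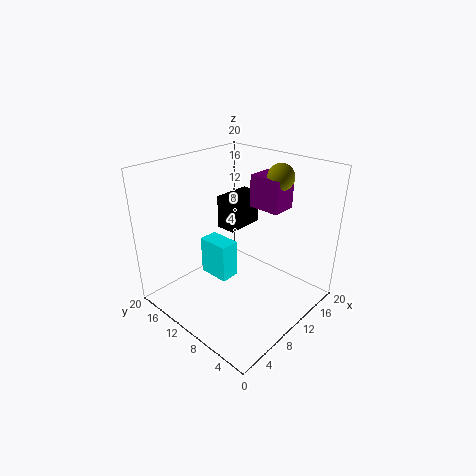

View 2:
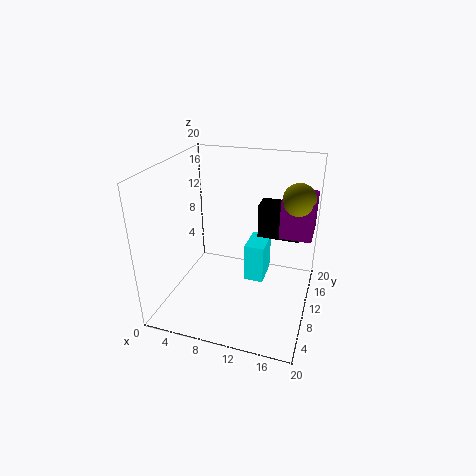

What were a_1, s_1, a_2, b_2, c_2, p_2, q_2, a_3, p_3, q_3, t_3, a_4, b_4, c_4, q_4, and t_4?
a_1 = 18; s_1 = 2; a_2 = 10; b_2 = 13; c_2 = 1; p_2 = 3; q_2 = 5; a_3 = 12; p_3 = 6; q_3 = 3; t_3 = 5; a_4 = 16; b_4 = 8; c_4 = 12; q_4 = 5; t_4 = 5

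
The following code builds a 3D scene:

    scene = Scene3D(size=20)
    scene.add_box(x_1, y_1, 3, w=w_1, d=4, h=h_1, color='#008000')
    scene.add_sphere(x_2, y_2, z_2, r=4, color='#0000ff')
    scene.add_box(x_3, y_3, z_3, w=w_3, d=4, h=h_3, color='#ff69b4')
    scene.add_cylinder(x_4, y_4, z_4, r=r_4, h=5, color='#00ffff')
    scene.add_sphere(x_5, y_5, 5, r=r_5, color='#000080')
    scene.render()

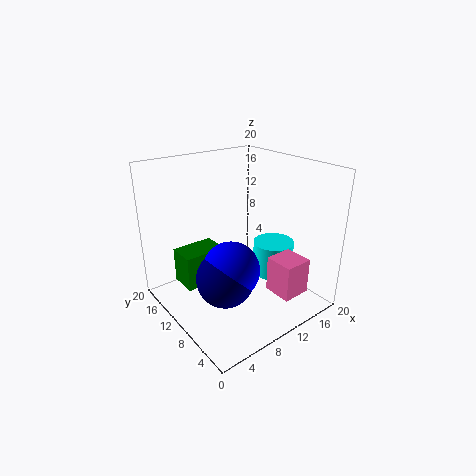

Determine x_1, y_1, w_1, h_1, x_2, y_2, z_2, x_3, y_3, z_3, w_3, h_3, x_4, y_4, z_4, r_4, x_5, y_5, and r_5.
x_1 = 3; y_1 = 12; w_1 = 6; h_1 = 5; x_2 = 8; y_2 = 9; z_2 = 6; x_3 = 12; y_3 = 2; z_3 = 3; w_3 = 4; h_3 = 5; x_4 = 16; y_4 = 9; z_4 = 3; r_4 = 3; x_5 = 7; y_5 = 9; r_5 = 4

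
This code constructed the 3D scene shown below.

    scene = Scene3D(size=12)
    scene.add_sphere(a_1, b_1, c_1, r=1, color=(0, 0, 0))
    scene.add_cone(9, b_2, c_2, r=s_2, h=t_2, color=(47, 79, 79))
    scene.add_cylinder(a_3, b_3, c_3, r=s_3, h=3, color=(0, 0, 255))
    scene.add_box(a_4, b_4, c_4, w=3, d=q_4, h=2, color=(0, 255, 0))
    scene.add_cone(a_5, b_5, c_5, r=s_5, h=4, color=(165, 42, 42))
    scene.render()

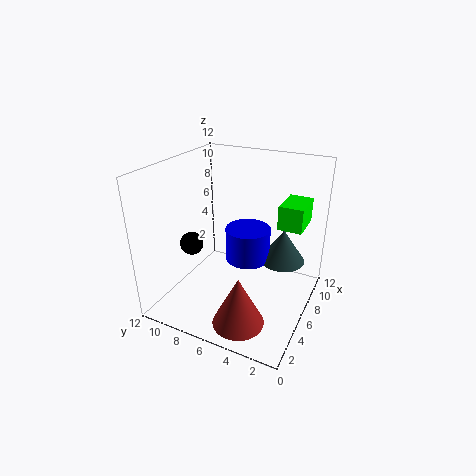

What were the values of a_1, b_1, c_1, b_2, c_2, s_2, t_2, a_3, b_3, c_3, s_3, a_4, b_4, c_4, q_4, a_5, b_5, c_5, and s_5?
a_1 = 5
b_1 = 10
c_1 = 5
b_2 = 3
c_2 = 3
s_2 = 2
t_2 = 3
a_3 = 8
b_3 = 6
c_3 = 3
s_3 = 2
a_4 = 7
b_4 = 1
c_4 = 7
q_4 = 2
a_5 = 2
b_5 = 4
c_5 = 1
s_5 = 2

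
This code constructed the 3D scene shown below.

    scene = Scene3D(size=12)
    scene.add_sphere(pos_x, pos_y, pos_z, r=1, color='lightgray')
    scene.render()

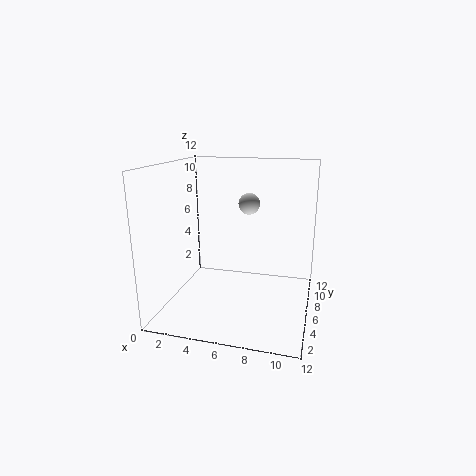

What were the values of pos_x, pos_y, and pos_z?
pos_x = 6; pos_y = 10; pos_z = 8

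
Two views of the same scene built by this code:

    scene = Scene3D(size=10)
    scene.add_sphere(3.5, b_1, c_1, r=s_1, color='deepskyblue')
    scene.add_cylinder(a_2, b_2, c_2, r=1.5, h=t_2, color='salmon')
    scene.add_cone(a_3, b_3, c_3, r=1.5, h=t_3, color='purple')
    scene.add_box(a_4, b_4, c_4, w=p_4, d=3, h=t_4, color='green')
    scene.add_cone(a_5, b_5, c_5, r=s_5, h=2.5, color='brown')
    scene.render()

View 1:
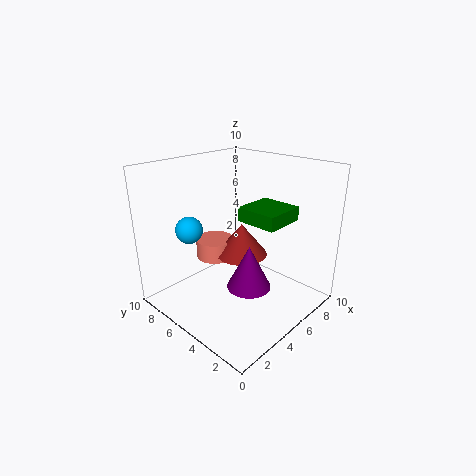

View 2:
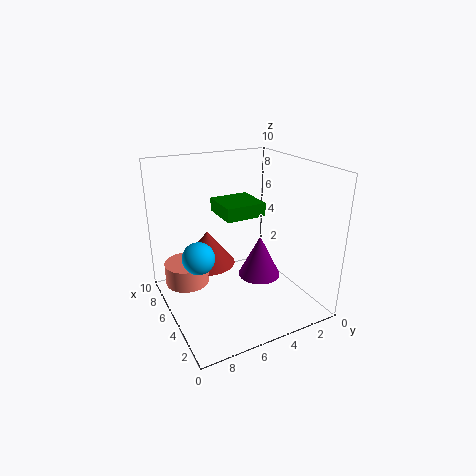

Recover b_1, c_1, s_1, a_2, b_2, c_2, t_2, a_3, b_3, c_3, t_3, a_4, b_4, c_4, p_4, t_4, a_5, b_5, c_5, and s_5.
b_1 = 8.5; c_1 = 5; s_1 = 1; a_2 = 6; b_2 = 8.5; c_2 = 2; t_2 = 1.5; a_3 = 4.5; b_3 = 3.5; c_3 = 2; t_3 = 3; a_4 = 5.5; b_4 = 2.5; c_4 = 6; p_4 = 3; t_4 = 1; a_5 = 7; b_5 = 6.5; c_5 = 2.5; s_5 = 2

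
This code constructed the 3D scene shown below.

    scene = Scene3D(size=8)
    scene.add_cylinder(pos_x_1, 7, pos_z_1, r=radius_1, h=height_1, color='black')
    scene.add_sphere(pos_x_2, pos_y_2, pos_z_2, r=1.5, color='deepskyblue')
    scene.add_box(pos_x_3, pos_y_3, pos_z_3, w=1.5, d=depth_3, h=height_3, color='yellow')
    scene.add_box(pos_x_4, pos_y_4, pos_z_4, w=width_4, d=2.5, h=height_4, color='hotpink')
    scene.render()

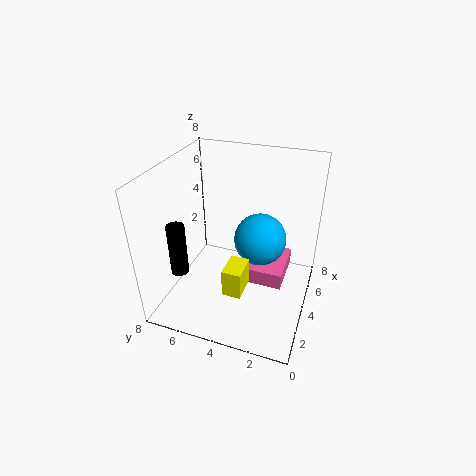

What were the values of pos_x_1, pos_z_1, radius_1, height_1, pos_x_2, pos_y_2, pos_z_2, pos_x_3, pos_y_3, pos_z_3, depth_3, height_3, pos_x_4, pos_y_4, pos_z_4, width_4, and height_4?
pos_x_1 = 2.5; pos_z_1 = 2; radius_1 = 0.5; height_1 = 3; pos_x_2 = 5; pos_y_2 = 3; pos_z_2 = 3.5; pos_x_3 = 1.5; pos_y_3 = 3; pos_z_3 = 2; depth_3 = 1; height_3 = 1.5; pos_x_4 = 4.5; pos_y_4 = 1.5; pos_z_4 = 0.5; width_4 = 3; height_4 = 1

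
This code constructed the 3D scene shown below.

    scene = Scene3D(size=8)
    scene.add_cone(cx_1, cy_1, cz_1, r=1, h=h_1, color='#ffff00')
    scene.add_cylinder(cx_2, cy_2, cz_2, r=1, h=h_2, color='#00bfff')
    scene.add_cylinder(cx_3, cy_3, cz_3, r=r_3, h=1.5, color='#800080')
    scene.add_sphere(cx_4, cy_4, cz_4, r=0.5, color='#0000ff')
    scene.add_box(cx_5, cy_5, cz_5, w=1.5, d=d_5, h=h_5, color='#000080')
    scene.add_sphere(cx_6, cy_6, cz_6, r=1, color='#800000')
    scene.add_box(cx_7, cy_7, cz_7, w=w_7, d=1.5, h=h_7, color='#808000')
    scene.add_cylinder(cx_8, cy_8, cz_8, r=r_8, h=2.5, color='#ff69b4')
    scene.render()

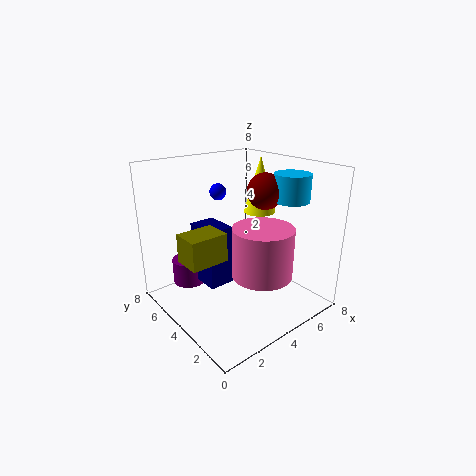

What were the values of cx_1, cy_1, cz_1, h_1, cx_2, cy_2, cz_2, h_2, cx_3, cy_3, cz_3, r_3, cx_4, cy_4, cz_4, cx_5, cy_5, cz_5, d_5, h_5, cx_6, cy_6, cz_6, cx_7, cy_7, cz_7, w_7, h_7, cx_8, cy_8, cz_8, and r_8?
cx_1 = 7, cy_1 = 5.5, cz_1 = 4.5, h_1 = 3.5, cx_2 = 6.5, cy_2 = 2.5, cz_2 = 6, h_2 = 1.5, cx_3 = 2.5, cy_3 = 7, cz_3 = 0.5, r_3 = 1, cx_4 = 4.5, cy_4 = 6.5, cz_4 = 6, cx_5 = 2.5, cy_5 = 4.5, cz_5 = 1, d_5 = 2, h_5 = 3.5, cx_6 = 5.5, cy_6 = 3.5, cz_6 = 6.5, cx_7 = 0.5, cy_7 = 3, cz_7 = 3.5, w_7 = 2, h_7 = 1.5, cx_8 = 3.5, cy_8 = 1.5, cz_8 = 3, r_8 = 1.5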